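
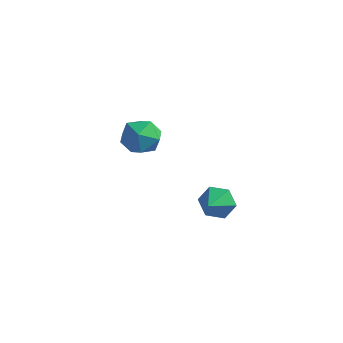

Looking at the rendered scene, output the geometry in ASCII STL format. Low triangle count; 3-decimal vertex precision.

solid 
facet normal -0.203 0.878 -0.434
outer loop
vertex 2.395 -0.69 2.92
vertex 2.066 -1.14 2.163
vertex 1.486 -0.924 2.871
endloop
endfacet
facet normal -0.016 -0.143 0.990
outer loop
vertex 2.395 -0.69 2.92
vertex 1.486 -0.924 2.871
vertex 2.314 -2.22 2.697
endloop
endfacet
facet normal -0.202 0.878 -0.433
outer loop
vertex 1.486 -0.924 2.871
vertex 2.066 -1.14 2.163
vertex 1.156 -1.373 2.114
endloop
endfacet
facet normal -0.651 -0.493 0.577
outer loop
vertex 1.486 -0.924 2.871
vertex 1.156 -1.373 2.114
vertex 2.314 -2.22 2.697
endloop
endfacet
facet normal -0.202 0.878 -0.434
outer loop
vertex 1.156 -1.373 2.114
vertex 2.066 -1.14 2.163
vertex 1.736 -1.589 1.407
endloop
endfacet
facet normal -0.523 -0.835 -0.174
outer loop
vertex 1.156 -1.373 2.114
vertex 1.736 -1.589 1.407
vertex 2.314 -2.22 2.697
endloop
endfacet
facet normal -0.202 0.878 -0.434
outer loop
vertex 1.736 -1.589 1.407
vertex 2.066 -1.14 2.163
vertex 2.645 -1.356 1.456
endloop
endfacet
facet normal 0.239 -0.826 -0.511
outer loop
vertex 1.736 -1.589 1.407
vertex 2.645 -1.356 1.456
vertex 2.314 -2.22 2.697
endloop
endfacet
facet normal -0.203 0.878 -0.434
outer loop
vertex 2.645 -1.356 1.456
vertex 2.066 -1.14 2.163
vertex 2.975 -0.906 2.212
endloop
endfacet
facet normal 0.874 -0.476 -0.098
outer loop
vertex 2.645 -1.356 1.456
vertex 2.975 -0.906 2.212
vertex 2.314 -2.22 2.697
endloop
endfacet
facet normal -0.203 0.878 -0.434
outer loop
vertex 2.975 -0.906 2.212
vertex 2.066 -1.14 2.163
vertex 2.395 -0.69 2.92
endloop
endfacet
facet normal 0.746 -0.135 0.652
outer loop
vertex 2.975 -0.906 2.212
vertex 2.395 -0.69 2.92
vertex 2.314 -2.22 2.697
endloop
endfacet
facet normal -0.897 0.205 0.392
outer loop
vertex -4.389 1.681 3.509
vertex -4.858 0.807 2.894
vertex -4.436 0.607 3.964
endloop
endfacet
facet normal -0.374 0.376 0.848
outer loop
vertex -4.389 1.681 3.509
vertex -4.436 0.607 3.964
vertex -3.476 1.257 4.1
endloop
endfacet
facet normal 0.053 0.848 0.527
outer loop
vertex -4.389 1.681 3.509
vertex -3.476 1.257 4.1
vertex -3.305 1.858 3.115
endloop
endfacet
facet normal -0.205 0.971 -0.127
outer loop
vertex -4.389 1.681 3.509
vertex -3.305 1.858 3.115
vertex -4.159 1.58 2.369
endloop
endfacet
facet normal -0.792 0.573 -0.211
outer loop
vertex -4.389 1.681 3.509
vertex -4.159 1.58 2.369
vertex -4.858 0.807 2.894
endloop
endfacet
facet normal 0.006 -0.213 0.977
outer loop
vertex -3.476 1.257 4.1
vertex -4.436 0.607 3.964
vertex -3.381 0.12 3.851
endloop
endfacet
facet normal -0.839 -0.489 0.239
outer loop
vertex -4.436 0.607 3.964
vertex -4.858 0.807 2.894
vertex -4.235 -0.158 3.105
endloop
endfacet
facet normal -0.669 0.105 -0.736
outer loop
vertex -4.858 0.807 2.894
vertex -4.159 1.58 2.369
vertex -4.064 0.443 2.12
endloop
endfacet
facet normal 0.281 0.748 -0.601
outer loop
vertex -4.159 1.58 2.369
vertex -3.305 1.858 3.115
vertex -3.104 1.093 2.256
endloop
endfacet
facet normal 0.698 0.551 0.457
outer loop
vertex -3.305 1.858 3.115
vertex -3.476 1.257 4.1
vertex -2.682 0.893 3.326
endloop
endfacet
facet normal 0.205 -0.971 0.127
outer loop
vertex -3.151 0.019 2.711
vertex -3.381 0.12 3.851
vertex -4.235 -0.158 3.105
endloop
endfacet
facet normal -0.053 -0.848 -0.527
outer loop
vertex -3.151 0.019 2.711
vertex -4.235 -0.158 3.105
vertex -4.064 0.443 2.12
endloop
endfacet
facet normal 0.374 -0.376 -0.848
outer loop
vertex -3.151 0.019 2.711
vertex -4.064 0.443 2.12
vertex -3.104 1.093 2.256
endloop
endfacet
facet normal 0.897 -0.205 -0.392
outer loop
vertex -3.151 0.019 2.711
vertex -3.104 1.093 2.256
vertex -2.682 0.893 3.326
endloop
endfacet
facet normal 0.792 -0.573 0.211
outer loop
vertex -3.151 0.019 2.711
vertex -2.682 0.893 3.326
vertex -3.381 0.12 3.851
endloop
endfacet
facet normal -0.281 -0.748 0.601
outer loop
vertex -4.235 -0.158 3.105
vertex -3.381 0.12 3.851
vertex -4.436 0.607 3.964
endloop
endfacet
facet normal -0.698 -0.551 -0.457
outer loop
vertex -4.064 0.443 2.12
vertex -4.235 -0.158 3.105
vertex -4.858 0.807 2.894
endloop
endfacet
facet normal -0.006 0.213 -0.977
outer loop
vertex -3.104 1.093 2.256
vertex -4.064 0.443 2.12
vertex -4.159 1.58 2.369
endloop
endfacet
facet normal 0.839 0.489 -0.239
outer loop
vertex -2.682 0.893 3.326
vertex -3.104 1.093 2.256
vertex -3.305 1.858 3.115
endloop
endfacet
facet normal 0.669 -0.105 0.736
outer loop
vertex -3.381 0.12 3.851
vertex -2.682 0.893 3.326
vertex -3.476 1.257 4.1
endloop
endfacet

endsolid


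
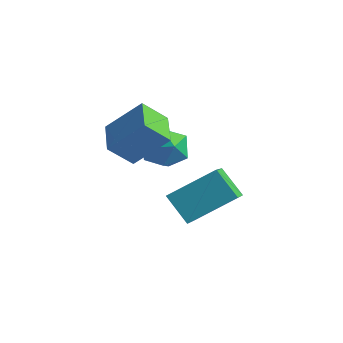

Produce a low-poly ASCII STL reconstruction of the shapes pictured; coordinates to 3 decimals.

solid 
facet normal 0.453 0.106 0.885
outer loop
vertex 2.137 1.294 1.453
vertex 1.445 0.729 1.875
vertex 2.263 0.315 1.506
endloop
endfacet
facet normal 0.926 0.138 0.352
outer loop
vertex 2.137 1.294 1.453
vertex 2.263 0.315 1.506
vertex 2.505 0.8 0.68
endloop
endfacet
facet normal 0.735 0.673 -0.080
outer loop
vertex 2.137 1.294 1.453
vertex 2.505 0.8 0.68
vertex 1.836 1.514 0.538
endloop
endfacet
facet normal 0.145 0.972 0.186
outer loop
vertex 2.137 1.294 1.453
vertex 1.836 1.514 0.538
vertex 1.181 1.47 1.277
endloop
endfacet
facet normal -0.030 0.621 0.783
outer loop
vertex 2.137 1.294 1.453
vertex 1.181 1.47 1.277
vertex 1.445 0.729 1.875
endloop
endfacet
facet normal 0.882 -0.471 -0.018
outer loop
vertex 2.505 0.8 0.68
vertex 2.263 0.315 1.506
vertex 2.039 -0.07 0.623
endloop
endfacet
facet normal 0.117 -0.522 0.845
outer loop
vertex 2.263 0.315 1.506
vertex 1.445 0.729 1.875
vertex 1.384 -0.114 1.362
endloop
endfacet
facet normal -0.665 0.311 0.679
outer loop
vertex 1.445 0.729 1.875
vertex 1.181 1.47 1.277
vertex 0.715 0.6 1.22
endloop
endfacet
facet normal -0.382 0.879 -0.286
outer loop
vertex 1.181 1.47 1.277
vertex 1.836 1.514 0.538
vertex 0.957 1.085 0.394
endloop
endfacet
facet normal 0.574 0.395 -0.717
outer loop
vertex 1.836 1.514 0.538
vertex 2.505 0.8 0.68
vertex 1.775 0.671 0.025
endloop
endfacet
facet normal -0.145 -0.972 -0.186
outer loop
vertex 1.083 0.106 0.447
vertex 2.039 -0.07 0.623
vertex 1.384 -0.114 1.362
endloop
endfacet
facet normal -0.735 -0.673 0.080
outer loop
vertex 1.083 0.106 0.447
vertex 1.384 -0.114 1.362
vertex 0.715 0.6 1.22
endloop
endfacet
facet normal -0.926 -0.138 -0.352
outer loop
vertex 1.083 0.106 0.447
vertex 0.715 0.6 1.22
vertex 0.957 1.085 0.394
endloop
endfacet
facet normal -0.453 -0.106 -0.885
outer loop
vertex 1.083 0.106 0.447
vertex 0.957 1.085 0.394
vertex 1.775 0.671 0.025
endloop
endfacet
facet normal 0.030 -0.621 -0.783
outer loop
vertex 1.083 0.106 0.447
vertex 1.775 0.671 0.025
vertex 2.039 -0.07 0.623
endloop
endfacet
facet normal 0.382 -0.879 0.286
outer loop
vertex 1.384 -0.114 1.362
vertex 2.039 -0.07 0.623
vertex 2.263 0.315 1.506
endloop
endfacet
facet normal -0.574 -0.395 0.717
outer loop
vertex 0.715 0.6 1.22
vertex 1.384 -0.114 1.362
vertex 1.445 0.729 1.875
endloop
endfacet
facet normal -0.882 0.471 0.018
outer loop
vertex 0.957 1.085 0.394
vertex 0.715 0.6 1.22
vertex 1.181 1.47 1.277
endloop
endfacet
facet normal -0.117 0.522 -0.845
outer loop
vertex 1.775 0.671 0.025
vertex 0.957 1.085 0.394
vertex 1.836 1.514 0.538
endloop
endfacet
facet normal 0.665 -0.311 -0.679
outer loop
vertex 2.039 -0.07 0.623
vertex 1.775 0.671 0.025
vertex 2.505 0.8 0.68
endloop
endfacet
facet normal -0.617 -0.359 -0.701
outer loop
vertex 1.107 -2.194 2.434
vertex 0.248 -1.065 2.611
vertex 1.764 -1.553 1.527
endloop
endfacet
facet normal 0.601 -0.790 -0.123
outer loop
vertex 2.892 -0.895 2.809
vertex 1.107 -2.194 2.434
vertex 1.764 -1.553 1.527
endloop
endfacet
facet normal -0.617 -0.360 -0.700
outer loop
vertex 1.764 -1.553 1.527
vertex 0.248 -1.065 2.611
vertex 0.904 -0.424 1.704
endloop
endfacet
facet normal 0.509 0.498 -0.703
outer loop
vertex 0.904 -0.424 1.704
vertex 2.892 -0.895 2.809
vertex 1.764 -1.553 1.527
endloop
endfacet
facet normal -0.509 -0.497 0.703
outer loop
vertex 1.107 -2.194 2.434
vertex 1.376 -0.407 3.893
vertex 0.248 -1.065 2.611
endloop
endfacet
facet normal 0.601 -0.790 -0.124
outer loop
vertex 2.236 -1.536 3.716
vertex 1.107 -2.194 2.434
vertex 2.892 -0.895 2.809
endloop
endfacet
facet normal -0.508 -0.497 0.703
outer loop
vertex 2.236 -1.536 3.716
vertex 1.376 -0.407 3.893
vertex 1.107 -2.194 2.434
endloop
endfacet
facet normal -0.601 0.790 0.123
outer loop
vertex 0.248 -1.065 2.611
vertex 1.376 -0.407 3.893
vertex 0.904 -0.424 1.704
endloop
endfacet
facet normal 0.509 0.497 -0.703
outer loop
vertex 2.033 0.234 2.986
vertex 2.892 -0.895 2.809
vertex 0.904 -0.424 1.704
endloop
endfacet
facet normal -0.601 0.790 0.123
outer loop
vertex 0.904 -0.424 1.704
vertex 1.376 -0.407 3.893
vertex 2.033 0.234 2.986
endloop
endfacet
facet normal 0.617 0.360 0.700
outer loop
vertex 2.033 0.234 2.986
vertex 2.236 -1.536 3.716
vertex 2.892 -0.895 2.809
endloop
endfacet
facet normal 0.616 0.360 0.701
outer loop
vertex 1.376 -0.407 3.893
vertex 2.236 -1.536 3.716
vertex 2.033 0.234 2.986
endloop
endfacet
facet normal -0.737 0.158 0.657
outer loop
vertex 4.107 0.153 1.093
vertex 3.405 1.693 -0.064
vertex 2.883 -1.192 0.044
endloop
endfacet
facet normal 0.342 -0.751 0.564
outer loop
vertex 3.915 -1.413 -0.876
vertex 4.107 0.153 1.093
vertex 2.883 -1.192 0.044
endloop
endfacet
facet normal -0.737 0.158 0.657
outer loop
vertex 2.883 -1.192 0.044
vertex 3.405 1.693 -0.064
vertex 2.181 0.348 -1.113
endloop
endfacet
facet normal -0.583 -0.641 -0.500
outer loop
vertex 2.181 0.348 -1.113
vertex 3.915 -1.413 -0.876
vertex 2.883 -1.192 0.044
endloop
endfacet
facet normal 0.583 0.641 0.500
outer loop
vertex 4.107 0.153 1.093
vertex 4.437 1.472 -0.984
vertex 3.405 1.693 -0.064
endloop
endfacet
facet normal 0.342 -0.751 0.564
outer loop
vertex 5.139 -0.068 0.173
vertex 4.107 0.153 1.093
vertex 3.915 -1.413 -0.876
endloop
endfacet
facet normal 0.583 0.641 0.500
outer loop
vertex 5.139 -0.068 0.173
vertex 4.437 1.472 -0.984
vertex 4.107 0.153 1.093
endloop
endfacet
facet normal -0.342 0.751 -0.564
outer loop
vertex 3.405 1.693 -0.064
vertex 4.437 1.472 -0.984
vertex 2.181 0.348 -1.113
endloop
endfacet
facet normal -0.583 -0.641 -0.500
outer loop
vertex 3.213 0.127 -2.033
vertex 3.915 -1.413 -0.876
vertex 2.181 0.348 -1.113
endloop
endfacet
facet normal -0.342 0.751 -0.564
outer loop
vertex 2.181 0.348 -1.113
vertex 4.437 1.472 -0.984
vertex 3.213 0.127 -2.033
endloop
endfacet
facet normal 0.737 -0.158 -0.657
outer loop
vertex 3.213 0.127 -2.033
vertex 5.139 -0.068 0.173
vertex 3.915 -1.413 -0.876
endloop
endfacet
facet normal 0.737 -0.158 -0.657
outer loop
vertex 4.437 1.472 -0.984
vertex 5.139 -0.068 0.173
vertex 3.213 0.127 -2.033
endloop
endfacet

endsolid


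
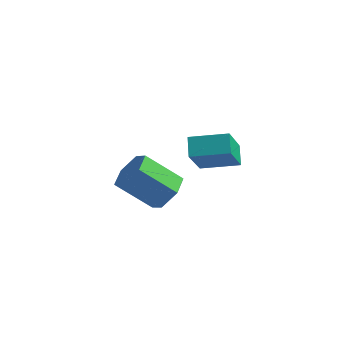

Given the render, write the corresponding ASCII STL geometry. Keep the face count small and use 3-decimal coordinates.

solid 
facet normal -0.913 -0.355 -0.201
outer loop
vertex 1.63 -3.419 0.939
vertex 1.228 -2.717 1.527
vertex 1.488 -2.122 -0.706
endloop
endfacet
facet normal 0.401 -0.702 -0.588
outer loop
vertex 3.032 -1.523 -0.367
vertex 1.63 -3.419 0.939
vertex 1.488 -2.122 -0.706
endloop
endfacet
facet normal -0.914 -0.354 -0.201
outer loop
vertex 1.488 -2.122 -0.706
vertex 1.228 -2.717 1.527
vertex 1.087 -1.42 -0.118
endloop
endfacet
facet normal -0.068 0.618 -0.784
outer loop
vertex 1.087 -1.42 -0.118
vertex 3.032 -1.523 -0.367
vertex 1.488 -2.122 -0.706
endloop
endfacet
facet normal 0.068 -0.618 0.784
outer loop
vertex 1.63 -3.419 0.939
vertex 2.772 -2.118 1.866
vertex 1.228 -2.717 1.527
endloop
endfacet
facet normal 0.402 -0.702 -0.588
outer loop
vertex 3.173 -2.82 1.278
vertex 1.63 -3.419 0.939
vertex 3.032 -1.523 -0.367
endloop
endfacet
facet normal 0.068 -0.618 0.784
outer loop
vertex 3.173 -2.82 1.278
vertex 2.772 -2.118 1.866
vertex 1.63 -3.419 0.939
endloop
endfacet
facet normal -0.402 0.702 0.588
outer loop
vertex 1.228 -2.717 1.527
vertex 2.772 -2.118 1.866
vertex 1.087 -1.42 -0.118
endloop
endfacet
facet normal -0.068 0.618 -0.784
outer loop
vertex 2.63 -0.821 0.221
vertex 3.032 -1.523 -0.367
vertex 1.087 -1.42 -0.118
endloop
endfacet
facet normal -0.402 0.702 0.588
outer loop
vertex 1.087 -1.42 -0.118
vertex 2.772 -2.118 1.866
vertex 2.63 -0.821 0.221
endloop
endfacet
facet normal 0.913 0.354 0.201
outer loop
vertex 2.63 -0.821 0.221
vertex 3.173 -2.82 1.278
vertex 3.032 -1.523 -0.367
endloop
endfacet
facet normal 0.914 0.354 0.200
outer loop
vertex 2.772 -2.118 1.866
vertex 3.173 -2.82 1.278
vertex 2.63 -0.821 0.221
endloop
endfacet
facet normal 0.725 0.261 -0.637
outer loop
vertex -0.373 0.092 -3.546
vertex -0.848 -0.426 -4.299
vertex -1.066 0.568 -4.14
endloop
endfacet
facet normal 0.144 0.847 0.511
outer loop
vertex -0.373 0.092 -3.546
vertex -1.066 0.568 -4.14
vertex -1.897 -0.456 -2.208
endloop
endfacet
facet normal 0.143 0.848 0.511
outer loop
vertex -1.897 -0.456 -2.208
vertex -1.066 0.568 -4.14
vertex -2.59 0.02 -2.803
endloop
endfacet
facet normal -0.726 -0.260 0.637
outer loop
vertex -1.897 -0.456 -2.208
vertex -2.59 0.02 -2.803
vertex -2.372 -0.974 -2.961
endloop
endfacet
facet normal 0.726 0.261 -0.637
outer loop
vertex -1.066 0.568 -4.14
vertex -0.848 -0.426 -4.299
vertex -1.541 0.05 -4.894
endloop
endfacet
facet normal -0.511 0.824 -0.244
outer loop
vertex -1.066 0.568 -4.14
vertex -1.541 0.05 -4.894
vertex -2.59 0.02 -2.803
endloop
endfacet
facet normal -0.511 0.824 -0.245
outer loop
vertex -2.59 0.02 -2.803
vertex -1.541 0.05 -4.894
vertex -3.065 -0.498 -3.556
endloop
endfacet
facet normal -0.726 -0.260 0.637
outer loop
vertex -2.59 0.02 -2.803
vertex -3.065 -0.498 -3.556
vertex -2.372 -0.974 -2.961
endloop
endfacet
facet normal 0.726 0.260 -0.637
outer loop
vertex -1.541 0.05 -4.894
vertex -0.848 -0.426 -4.299
vertex -1.323 -0.944 -5.052
endloop
endfacet
facet normal -0.655 -0.024 -0.755
outer loop
vertex -1.541 0.05 -4.894
vertex -1.323 -0.944 -5.052
vertex -3.065 -0.498 -3.556
endloop
endfacet
facet normal -0.655 -0.024 -0.755
outer loop
vertex -3.065 -0.498 -3.556
vertex -1.323 -0.944 -5.052
vertex -2.847 -1.492 -3.714
endloop
endfacet
facet normal -0.726 -0.260 0.637
outer loop
vertex -3.065 -0.498 -3.556
vertex -2.847 -1.492 -3.714
vertex -2.372 -0.974 -2.961
endloop
endfacet
facet normal 0.726 0.260 -0.637
outer loop
vertex -1.323 -0.944 -5.052
vertex -0.848 -0.426 -4.299
vertex -0.63 -1.42 -4.457
endloop
endfacet
facet normal -0.144 -0.848 -0.511
outer loop
vertex -1.323 -0.944 -5.052
vertex -0.63 -1.42 -4.457
vertex -2.847 -1.492 -3.714
endloop
endfacet
facet normal -0.144 -0.847 -0.511
outer loop
vertex -2.847 -1.492 -3.714
vertex -0.63 -1.42 -4.457
vertex -2.154 -1.968 -3.12
endloop
endfacet
facet normal -0.725 -0.261 0.637
outer loop
vertex -2.847 -1.492 -3.714
vertex -2.154 -1.968 -3.12
vertex -2.372 -0.974 -2.961
endloop
endfacet
facet normal 0.726 0.260 -0.637
outer loop
vertex -0.63 -1.42 -4.457
vertex -0.848 -0.426 -4.299
vertex -0.155 -0.902 -3.704
endloop
endfacet
facet normal 0.511 -0.824 0.245
outer loop
vertex -0.63 -1.42 -4.457
vertex -0.155 -0.902 -3.704
vertex -2.154 -1.968 -3.12
endloop
endfacet
facet normal 0.511 -0.824 0.244
outer loop
vertex -2.154 -1.968 -3.12
vertex -0.155 -0.902 -3.704
vertex -1.679 -1.45 -2.366
endloop
endfacet
facet normal -0.726 -0.261 0.637
outer loop
vertex -2.154 -1.968 -3.12
vertex -1.679 -1.45 -2.366
vertex -2.372 -0.974 -2.961
endloop
endfacet
facet normal 0.726 0.260 -0.637
outer loop
vertex -0.155 -0.902 -3.704
vertex -0.848 -0.426 -4.299
vertex -0.373 0.092 -3.546
endloop
endfacet
facet normal 0.655 0.024 0.755
outer loop
vertex -0.155 -0.902 -3.704
vertex -0.373 0.092 -3.546
vertex -1.679 -1.45 -2.366
endloop
endfacet
facet normal 0.655 0.024 0.755
outer loop
vertex -1.679 -1.45 -2.366
vertex -0.373 0.092 -3.546
vertex -1.897 -0.456 -2.208
endloop
endfacet
facet normal -0.726 -0.260 0.637
outer loop
vertex -1.679 -1.45 -2.366
vertex -1.897 -0.456 -2.208
vertex -2.372 -0.974 -2.961
endloop
endfacet

endsolid


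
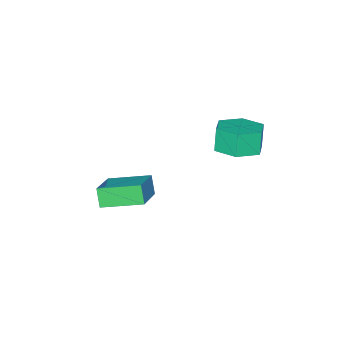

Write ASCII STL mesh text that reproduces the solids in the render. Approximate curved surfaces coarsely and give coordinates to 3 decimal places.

solid 
facet normal -0.556 0.800 0.224
outer loop
vertex 0.259 -1.169 -0.93
vertex 1.75 -0.359 -0.122
vertex 0.494 -0.773 -1.761
endloop
endfacet
facet normal -0.793 -0.432 -0.430
outer loop
vertex 1.53 -2.261 -2.178
vertex 0.259 -1.169 -0.93
vertex 0.494 -0.773 -1.761
endloop
endfacet
facet normal -0.557 0.800 0.225
outer loop
vertex 0.494 -0.773 -1.761
vertex 1.75 -0.359 -0.122
vertex 1.985 0.038 -0.953
endloop
endfacet
facet normal 0.247 0.417 -0.875
outer loop
vertex 1.985 0.038 -0.953
vertex 1.53 -2.261 -2.178
vertex 0.494 -0.773 -1.761
endloop
endfacet
facet normal -0.247 -0.417 0.875
outer loop
vertex 0.259 -1.169 -0.93
vertex 2.786 -1.847 -0.539
vertex 1.75 -0.359 -0.122
endloop
endfacet
facet normal -0.793 -0.431 -0.430
outer loop
vertex 1.295 -2.658 -1.347
vertex 0.259 -1.169 -0.93
vertex 1.53 -2.261 -2.178
endloop
endfacet
facet normal -0.247 -0.417 0.875
outer loop
vertex 1.295 -2.658 -1.347
vertex 2.786 -1.847 -0.539
vertex 0.259 -1.169 -0.93
endloop
endfacet
facet normal 0.793 0.431 0.430
outer loop
vertex 1.75 -0.359 -0.122
vertex 2.786 -1.847 -0.539
vertex 1.985 0.038 -0.953
endloop
endfacet
facet normal 0.247 0.417 -0.875
outer loop
vertex 3.021 -1.451 -1.37
vertex 1.53 -2.261 -2.178
vertex 1.985 0.038 -0.953
endloop
endfacet
facet normal 0.793 0.431 0.430
outer loop
vertex 1.985 0.038 -0.953
vertex 2.786 -1.847 -0.539
vertex 3.021 -1.451 -1.37
endloop
endfacet
facet normal 0.556 -0.800 -0.225
outer loop
vertex 3.021 -1.451 -1.37
vertex 1.295 -2.658 -1.347
vertex 1.53 -2.261 -2.178
endloop
endfacet
facet normal 0.557 -0.800 -0.224
outer loop
vertex 2.786 -1.847 -0.539
vertex 1.295 -2.658 -1.347
vertex 3.021 -1.451 -1.37
endloop
endfacet
facet normal 0.258 0.151 -0.954
outer loop
vertex 0.577 3.568 3.175
vertex -0.224 3.015 2.871
vertex -0.32 4.022 3.004
endloop
endfacet
facet normal 0.399 0.883 0.248
outer loop
vertex 0.577 3.568 3.175
vertex -0.32 4.022 3.004
vertex 0.286 3.397 4.253
endloop
endfacet
facet normal 0.399 0.883 0.248
outer loop
vertex 0.286 3.397 4.253
vertex -0.32 4.022 3.004
vertex -0.612 3.851 4.083
endloop
endfacet
facet normal -0.257 -0.152 0.954
outer loop
vertex 0.286 3.397 4.253
vertex -0.612 3.851 4.083
vertex -0.516 2.845 3.949
endloop
endfacet
facet normal 0.258 0.151 -0.954
outer loop
vertex -0.32 4.022 3.004
vertex -0.224 3.015 2.871
vertex -1.122 3.469 2.7
endloop
endfacet
facet normal -0.562 0.827 -0.021
outer loop
vertex -0.32 4.022 3.004
vertex -1.122 3.469 2.7
vertex -0.612 3.851 4.083
endloop
endfacet
facet normal -0.563 0.826 -0.021
outer loop
vertex -0.612 3.851 4.083
vertex -1.122 3.469 2.7
vertex -1.413 3.298 3.778
endloop
endfacet
facet normal -0.259 -0.152 0.954
outer loop
vertex -0.612 3.851 4.083
vertex -1.413 3.298 3.778
vertex -0.516 2.845 3.949
endloop
endfacet
facet normal 0.258 0.151 -0.954
outer loop
vertex -1.122 3.469 2.7
vertex -0.224 3.015 2.871
vertex -1.026 2.463 2.567
endloop
endfacet
facet normal -0.962 -0.056 -0.269
outer loop
vertex -1.122 3.469 2.7
vertex -1.026 2.463 2.567
vertex -1.413 3.298 3.778
endloop
endfacet
facet normal -0.962 -0.056 -0.269
outer loop
vertex -1.413 3.298 3.778
vertex -1.026 2.463 2.567
vertex -1.317 2.292 3.645
endloop
endfacet
facet normal -0.258 -0.151 0.954
outer loop
vertex -1.413 3.298 3.778
vertex -1.317 2.292 3.645
vertex -0.516 2.845 3.949
endloop
endfacet
facet normal 0.257 0.152 -0.954
outer loop
vertex -1.026 2.463 2.567
vertex -0.224 3.015 2.871
vertex -0.128 2.009 2.737
endloop
endfacet
facet normal -0.399 -0.883 -0.248
outer loop
vertex -1.026 2.463 2.567
vertex -0.128 2.009 2.737
vertex -1.317 2.292 3.645
endloop
endfacet
facet normal -0.399 -0.883 -0.248
outer loop
vertex -1.317 2.292 3.645
vertex -0.128 2.009 2.737
vertex -0.42 1.838 3.816
endloop
endfacet
facet normal -0.258 -0.151 0.954
outer loop
vertex -1.317 2.292 3.645
vertex -0.42 1.838 3.816
vertex -0.516 2.845 3.949
endloop
endfacet
facet normal 0.259 0.152 -0.954
outer loop
vertex -0.128 2.009 2.737
vertex -0.224 3.015 2.871
vertex 0.673 2.562 3.042
endloop
endfacet
facet normal 0.563 -0.827 0.021
outer loop
vertex -0.128 2.009 2.737
vertex 0.673 2.562 3.042
vertex -0.42 1.838 3.816
endloop
endfacet
facet normal 0.562 -0.827 0.021
outer loop
vertex -0.42 1.838 3.816
vertex 0.673 2.562 3.042
vertex 0.382 2.391 4.12
endloop
endfacet
facet normal -0.258 -0.151 0.954
outer loop
vertex -0.42 1.838 3.816
vertex 0.382 2.391 4.12
vertex -0.516 2.845 3.949
endloop
endfacet
facet normal 0.258 0.151 -0.954
outer loop
vertex 0.673 2.562 3.042
vertex -0.224 3.015 2.871
vertex 0.577 3.568 3.175
endloop
endfacet
facet normal 0.962 0.056 0.269
outer loop
vertex 0.673 2.562 3.042
vertex 0.577 3.568 3.175
vertex 0.382 2.391 4.12
endloop
endfacet
facet normal 0.962 0.056 0.269
outer loop
vertex 0.382 2.391 4.12
vertex 0.577 3.568 3.175
vertex 0.286 3.397 4.253
endloop
endfacet
facet normal -0.258 -0.151 0.954
outer loop
vertex 0.382 2.391 4.12
vertex 0.286 3.397 4.253
vertex -0.516 2.845 3.949
endloop
endfacet

endsolid


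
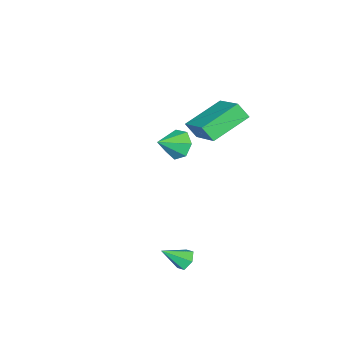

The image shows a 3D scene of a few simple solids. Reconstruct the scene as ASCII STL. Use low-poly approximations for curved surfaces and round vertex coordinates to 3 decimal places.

solid 
facet normal -0.842 0.232 -0.487
outer loop
vertex -2.95 -1.845 -3.408
vertex -3.383 -1.981 -2.724
vertex -3.041 -1.282 -2.983
endloop
endfacet
facet normal 0.873 0.375 -0.310
outer loop
vertex -2.95 -1.845 -3.408
vertex -3.041 -1.282 -2.983
vertex -2.297 -2.279 -2.096
endloop
endfacet
facet normal -0.842 0.232 -0.487
outer loop
vertex -3.041 -1.282 -2.983
vertex -3.383 -1.981 -2.724
vertex -3.389 -1.244 -2.363
endloop
endfacet
facet normal 0.616 0.728 0.301
outer loop
vertex -3.041 -1.282 -2.983
vertex -3.389 -1.244 -2.363
vertex -2.297 -2.279 -2.096
endloop
endfacet
facet normal -0.841 0.232 -0.488
outer loop
vertex -3.389 -1.244 -2.363
vertex -3.383 -1.981 -2.724
vertex -3.733 -1.761 -2.016
endloop
endfacet
facet normal 0.209 0.445 0.871
outer loop
vertex -3.389 -1.244 -2.363
vertex -3.733 -1.761 -2.016
vertex -2.297 -2.279 -2.096
endloop
endfacet
facet normal -0.842 0.231 -0.488
outer loop
vertex -3.733 -1.761 -2.016
vertex -3.383 -1.981 -2.724
vertex -3.813 -2.444 -2.202
endloop
endfacet
facet normal -0.039 -0.258 0.965
outer loop
vertex -3.733 -1.761 -2.016
vertex -3.813 -2.444 -2.202
vertex -2.297 -2.279 -2.096
endloop
endfacet
facet normal -0.842 0.232 -0.488
outer loop
vertex -3.813 -2.444 -2.202
vertex -3.383 -1.981 -2.724
vertex -3.569 -2.777 -2.781
endloop
endfacet
facet normal 0.057 -0.855 0.516
outer loop
vertex -3.813 -2.444 -2.202
vertex -3.569 -2.777 -2.781
vertex -2.297 -2.279 -2.096
endloop
endfacet
facet normal -0.843 0.232 -0.486
outer loop
vertex -3.569 -2.777 -2.781
vertex -3.383 -1.981 -2.724
vertex -3.186 -2.511 -3.318
endloop
endfacet
facet normal 0.425 -0.894 -0.140
outer loop
vertex -3.569 -2.777 -2.781
vertex -3.186 -2.511 -3.318
vertex -2.297 -2.279 -2.096
endloop
endfacet
facet normal -0.842 0.233 -0.487
outer loop
vertex -3.186 -2.511 -3.318
vertex -3.383 -1.981 -2.724
vertex -2.95 -1.845 -3.408
endloop
endfacet
facet normal 0.788 -0.348 -0.507
outer loop
vertex -3.186 -2.511 -3.318
vertex -2.95 -1.845 -3.408
vertex -2.297 -2.279 -2.096
endloop
endfacet
facet normal -0.453 -0.761 -0.465
outer loop
vertex -1.772 -0.364 0.191
vertex -3.478 0.181 0.962
vertex -1.918 0.134 -0.482
endloop
endfacet
facet normal 0.875 -0.279 -0.396
outer loop
vertex -0.962 1.739 0.498
vertex -1.772 -0.364 0.191
vertex -1.918 0.134 -0.482
endloop
endfacet
facet normal -0.453 -0.761 -0.464
outer loop
vertex -1.918 0.134 -0.482
vertex -3.478 0.181 0.962
vertex -3.624 0.678 0.289
endloop
endfacet
facet normal -0.171 0.586 -0.792
outer loop
vertex -3.624 0.678 0.289
vertex -0.962 1.739 0.498
vertex -1.918 0.134 -0.482
endloop
endfacet
facet normal 0.171 -0.586 0.792
outer loop
vertex -1.772 -0.364 0.191
vertex -2.522 1.786 1.942
vertex -3.478 0.181 0.962
endloop
endfacet
facet normal 0.875 -0.279 -0.396
outer loop
vertex -0.816 1.242 1.171
vertex -1.772 -0.364 0.191
vertex -0.962 1.739 0.498
endloop
endfacet
facet normal 0.171 -0.586 0.792
outer loop
vertex -0.816 1.242 1.171
vertex -2.522 1.786 1.942
vertex -1.772 -0.364 0.191
endloop
endfacet
facet normal -0.875 0.279 0.396
outer loop
vertex -3.478 0.181 0.962
vertex -2.522 1.786 1.942
vertex -3.624 0.678 0.289
endloop
endfacet
facet normal -0.171 0.585 -0.792
outer loop
vertex -2.668 2.284 1.269
vertex -0.962 1.739 0.498
vertex -3.624 0.678 0.289
endloop
endfacet
facet normal -0.875 0.279 0.396
outer loop
vertex -3.624 0.678 0.289
vertex -2.522 1.786 1.942
vertex -2.668 2.284 1.269
endloop
endfacet
facet normal 0.453 0.761 0.464
outer loop
vertex -2.668 2.284 1.269
vertex -0.816 1.242 1.171
vertex -0.962 1.739 0.498
endloop
endfacet
facet normal 0.453 0.761 0.465
outer loop
vertex -2.522 1.786 1.942
vertex -0.816 1.242 1.171
vertex -2.668 2.284 1.269
endloop
endfacet
facet normal -0.622 0.501 -0.602
outer loop
vertex 2.771 3.125 -4.556
vertex 2.344 2.851 -4.343
vertex 2.507 3.325 -4.117
endloop
endfacet
facet normal 0.801 0.554 0.229
outer loop
vertex 2.771 3.125 -4.556
vertex 2.507 3.325 -4.117
vertex 3.116 2.229 -3.597
endloop
endfacet
facet normal -0.623 0.501 -0.601
outer loop
vertex 2.507 3.325 -4.117
vertex 2.344 2.851 -4.343
vertex 2.081 3.051 -3.904
endloop
endfacet
facet normal 0.125 0.481 0.868
outer loop
vertex 2.507 3.325 -4.117
vertex 2.081 3.051 -3.904
vertex 3.116 2.229 -3.597
endloop
endfacet
facet normal -0.623 0.501 -0.601
outer loop
vertex 2.081 3.051 -3.904
vertex 2.344 2.851 -4.343
vertex 1.918 2.577 -4.13
endloop
endfacet
facet normal -0.454 -0.252 0.855
outer loop
vertex 2.081 3.051 -3.904
vertex 1.918 2.577 -4.13
vertex 3.116 2.229 -3.597
endloop
endfacet
facet normal -0.623 0.500 -0.602
outer loop
vertex 1.918 2.577 -4.13
vertex 2.344 2.851 -4.343
vertex 2.181 2.376 -4.569
endloop
endfacet
facet normal -0.356 -0.912 0.204
outer loop
vertex 1.918 2.577 -4.13
vertex 2.181 2.376 -4.569
vertex 3.116 2.229 -3.597
endloop
endfacet
facet normal -0.622 0.500 -0.602
outer loop
vertex 2.181 2.376 -4.569
vertex 2.344 2.851 -4.343
vertex 2.608 2.651 -4.782
endloop
endfacet
facet normal 0.323 -0.840 -0.437
outer loop
vertex 2.181 2.376 -4.569
vertex 2.608 2.651 -4.782
vertex 3.116 2.229 -3.597
endloop
endfacet
facet normal -0.622 0.501 -0.602
outer loop
vertex 2.608 2.651 -4.782
vertex 2.344 2.851 -4.343
vertex 2.771 3.125 -4.556
endloop
endfacet
facet normal 0.899 -0.107 -0.424
outer loop
vertex 2.608 2.651 -4.782
vertex 2.771 3.125 -4.556
vertex 3.116 2.229 -3.597
endloop
endfacet

endsolid


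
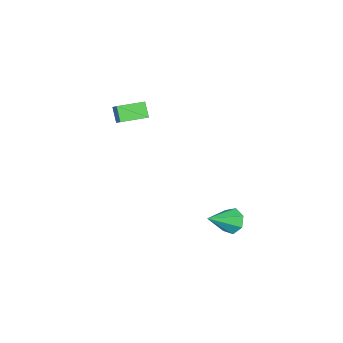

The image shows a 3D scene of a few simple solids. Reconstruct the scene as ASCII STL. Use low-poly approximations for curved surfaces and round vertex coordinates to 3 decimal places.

solid 
facet normal -0.800 0.287 -0.527
outer loop
vertex 2.722 3.625 -4.273
vertex 2.208 3.224 -3.712
vertex 2.489 4.037 -3.695
endloop
endfacet
facet normal 0.769 0.625 -0.135
outer loop
vertex 2.722 3.625 -4.273
vertex 2.489 4.037 -3.695
vertex 3.792 2.656 -2.668
endloop
endfacet
facet normal -0.800 0.287 -0.527
outer loop
vertex 2.489 4.037 -3.695
vertex 2.208 3.224 -3.712
vertex 2.045 3.837 -3.13
endloop
endfacet
facet normal 0.362 0.752 0.551
outer loop
vertex 2.489 4.037 -3.695
vertex 2.045 3.837 -3.13
vertex 3.792 2.656 -2.668
endloop
endfacet
facet normal -0.800 0.287 -0.526
outer loop
vertex 2.045 3.837 -3.13
vertex 2.208 3.224 -3.712
vertex 1.724 3.175 -3.003
endloop
endfacet
facet normal -0.098 0.233 0.967
outer loop
vertex 2.045 3.837 -3.13
vertex 1.724 3.175 -3.003
vertex 3.792 2.656 -2.668
endloop
endfacet
facet normal -0.800 0.287 -0.526
outer loop
vertex 1.724 3.175 -3.003
vertex 2.208 3.224 -3.712
vertex 1.767 2.551 -3.409
endloop
endfacet
facet normal -0.265 -0.539 0.800
outer loop
vertex 1.724 3.175 -3.003
vertex 1.767 2.551 -3.409
vertex 3.792 2.656 -2.668
endloop
endfacet
facet normal -0.800 0.287 -0.527
outer loop
vertex 1.767 2.551 -3.409
vertex 2.208 3.224 -3.712
vertex 2.143 2.434 -4.043
endloop
endfacet
facet normal -0.013 -0.985 0.174
outer loop
vertex 1.767 2.551 -3.409
vertex 2.143 2.434 -4.043
vertex 3.792 2.656 -2.668
endloop
endfacet
facet normal -0.801 0.286 -0.526
outer loop
vertex 2.143 2.434 -4.043
vertex 2.208 3.224 -3.712
vertex 2.567 2.912 -4.428
endloop
endfacet
facet normal 0.468 -0.768 -0.438
outer loop
vertex 2.143 2.434 -4.043
vertex 2.567 2.912 -4.428
vertex 3.792 2.656 -2.668
endloop
endfacet
facet normal -0.800 0.288 -0.527
outer loop
vertex 2.567 2.912 -4.428
vertex 2.208 3.224 -3.712
vertex 2.722 3.625 -4.273
endloop
endfacet
facet normal 0.816 -0.052 -0.576
outer loop
vertex 2.567 2.912 -4.428
vertex 2.722 3.625 -4.273
vertex 3.792 2.656 -2.668
endloop
endfacet
facet normal -0.782 0.623 0.009
outer loop
vertex 0.111 -4.042 1.828
vertex 0.642 -3.384 2.468
vertex 0.511 -3.527 0.967
endloop
endfacet
facet normal -0.501 -0.620 -0.604
outer loop
vertex 1.778 -4.536 0.952
vertex 0.111 -4.042 1.828
vertex 0.511 -3.527 0.967
endloop
endfacet
facet normal -0.783 0.622 0.009
outer loop
vertex 0.511 -3.527 0.967
vertex 0.642 -3.384 2.468
vertex 1.041 -2.869 1.607
endloop
endfacet
facet normal 0.370 0.477 -0.797
outer loop
vertex 1.041 -2.869 1.607
vertex 1.778 -4.536 0.952
vertex 0.511 -3.527 0.967
endloop
endfacet
facet normal -0.370 -0.477 0.797
outer loop
vertex 0.111 -4.042 1.828
vertex 1.909 -4.393 2.453
vertex 0.642 -3.384 2.468
endloop
endfacet
facet normal -0.501 -0.621 -0.603
outer loop
vertex 1.379 -5.051 1.813
vertex 0.111 -4.042 1.828
vertex 1.778 -4.536 0.952
endloop
endfacet
facet normal -0.370 -0.477 0.797
outer loop
vertex 1.379 -5.051 1.813
vertex 1.909 -4.393 2.453
vertex 0.111 -4.042 1.828
endloop
endfacet
facet normal 0.501 0.620 0.603
outer loop
vertex 0.642 -3.384 2.468
vertex 1.909 -4.393 2.453
vertex 1.041 -2.869 1.607
endloop
endfacet
facet normal 0.370 0.477 -0.797
outer loop
vertex 2.309 -3.878 1.592
vertex 1.778 -4.536 0.952
vertex 1.041 -2.869 1.607
endloop
endfacet
facet normal 0.501 0.620 0.604
outer loop
vertex 1.041 -2.869 1.607
vertex 1.909 -4.393 2.453
vertex 2.309 -3.878 1.592
endloop
endfacet
facet normal 0.783 -0.622 -0.010
outer loop
vertex 2.309 -3.878 1.592
vertex 1.379 -5.051 1.813
vertex 1.778 -4.536 0.952
endloop
endfacet
facet normal 0.783 -0.622 -0.009
outer loop
vertex 1.909 -4.393 2.453
vertex 1.379 -5.051 1.813
vertex 2.309 -3.878 1.592
endloop
endfacet

endsolid


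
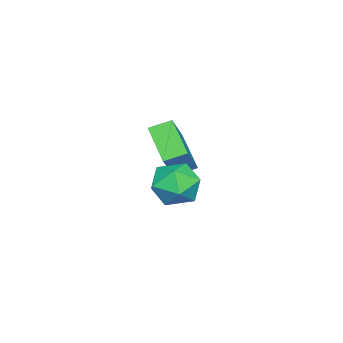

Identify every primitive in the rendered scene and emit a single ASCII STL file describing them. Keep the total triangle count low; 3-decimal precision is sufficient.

solid 
facet normal -0.627 -0.029 -0.778
outer loop
vertex -3.114 -0.678 -2.114
vertex -1.835 0.592 -3.192
vertex -2.585 -1.545 -2.508
endloop
endfacet
facet normal -0.609 -0.605 0.513
outer loop
vertex -1.425 -1.492 -1.068
vertex -3.114 -0.678 -2.114
vertex -2.585 -1.545 -2.508
endloop
endfacet
facet normal -0.627 -0.029 -0.778
outer loop
vertex -2.585 -1.545 -2.508
vertex -1.835 0.592 -3.192
vertex -1.306 -0.276 -3.586
endloop
endfacet
facet normal 0.485 -0.796 -0.362
outer loop
vertex -1.306 -0.276 -3.586
vertex -1.425 -1.492 -1.068
vertex -2.585 -1.545 -2.508
endloop
endfacet
facet normal -0.485 0.796 0.362
outer loop
vertex -3.114 -0.678 -2.114
vertex -0.675 0.645 -1.752
vertex -1.835 0.592 -3.192
endloop
endfacet
facet normal -0.609 -0.604 0.513
outer loop
vertex -1.954 -0.624 -0.674
vertex -3.114 -0.678 -2.114
vertex -1.425 -1.492 -1.068
endloop
endfacet
facet normal -0.485 0.796 0.361
outer loop
vertex -1.954 -0.624 -0.674
vertex -0.675 0.645 -1.752
vertex -3.114 -0.678 -2.114
endloop
endfacet
facet normal 0.609 0.604 -0.513
outer loop
vertex -1.835 0.592 -3.192
vertex -0.675 0.645 -1.752
vertex -1.306 -0.276 -3.586
endloop
endfacet
facet normal 0.486 -0.796 -0.361
outer loop
vertex -0.146 -0.222 -2.146
vertex -1.425 -1.492 -1.068
vertex -1.306 -0.276 -3.586
endloop
endfacet
facet normal 0.609 0.605 -0.513
outer loop
vertex -1.306 -0.276 -3.586
vertex -0.675 0.645 -1.752
vertex -0.146 -0.222 -2.146
endloop
endfacet
facet normal 0.627 0.029 0.778
outer loop
vertex -0.146 -0.222 -2.146
vertex -1.954 -0.624 -0.674
vertex -1.425 -1.492 -1.068
endloop
endfacet
facet normal 0.627 0.029 0.778
outer loop
vertex -0.675 0.645 -1.752
vertex -1.954 -0.624 -0.674
vertex -0.146 -0.222 -2.146
endloop
endfacet
facet normal -0.974 0.047 0.222
outer loop
vertex 1.783 2.183 -1.844
vertex 1.766 1.028 -1.675
vertex 2.003 1.744 -0.785
endloop
endfacet
facet normal -0.642 0.652 0.404
outer loop
vertex 1.783 2.183 -1.844
vertex 2.003 1.744 -0.785
vertex 2.645 2.629 -1.194
endloop
endfacet
facet normal -0.339 0.923 -0.183
outer loop
vertex 1.783 2.183 -1.844
vertex 2.645 2.629 -1.194
vertex 2.804 2.46 -2.338
endloop
endfacet
facet normal -0.484 0.484 -0.729
outer loop
vertex 1.783 2.183 -1.844
vertex 2.804 2.46 -2.338
vertex 2.261 1.47 -2.635
endloop
endfacet
facet normal -0.876 -0.057 -0.478
outer loop
vertex 1.783 2.183 -1.844
vertex 2.261 1.47 -2.635
vertex 1.766 1.028 -1.675
endloop
endfacet
facet normal -0.122 0.488 0.864
outer loop
vertex 2.645 2.629 -1.194
vertex 2.003 1.744 -0.785
vertex 3.159 1.75 -0.625
endloop
endfacet
facet normal -0.659 -0.490 0.570
outer loop
vertex 2.003 1.744 -0.785
vertex 1.766 1.028 -1.675
vertex 2.616 0.76 -0.922
endloop
endfacet
facet normal -0.502 -0.657 -0.562
outer loop
vertex 1.766 1.028 -1.675
vertex 2.261 1.47 -2.635
vertex 2.775 0.591 -2.066
endloop
endfacet
facet normal 0.133 0.217 -0.967
outer loop
vertex 2.261 1.47 -2.635
vertex 2.804 2.46 -2.338
vertex 3.417 1.476 -2.475
endloop
endfacet
facet normal 0.368 0.926 -0.086
outer loop
vertex 2.804 2.46 -2.338
vertex 2.645 2.629 -1.194
vertex 3.654 2.192 -1.585
endloop
endfacet
facet normal 0.484 -0.484 0.729
outer loop
vertex 3.637 1.037 -1.416
vertex 3.159 1.75 -0.625
vertex 2.616 0.76 -0.922
endloop
endfacet
facet normal 0.339 -0.923 0.183
outer loop
vertex 3.637 1.037 -1.416
vertex 2.616 0.76 -0.922
vertex 2.775 0.591 -2.066
endloop
endfacet
facet normal 0.642 -0.652 -0.404
outer loop
vertex 3.637 1.037 -1.416
vertex 2.775 0.591 -2.066
vertex 3.417 1.476 -2.475
endloop
endfacet
facet normal 0.974 -0.047 -0.222
outer loop
vertex 3.637 1.037 -1.416
vertex 3.417 1.476 -2.475
vertex 3.654 2.192 -1.585
endloop
endfacet
facet normal 0.876 0.057 0.478
outer loop
vertex 3.637 1.037 -1.416
vertex 3.654 2.192 -1.585
vertex 3.159 1.75 -0.625
endloop
endfacet
facet normal -0.133 -0.217 0.967
outer loop
vertex 2.616 0.76 -0.922
vertex 3.159 1.75 -0.625
vertex 2.003 1.744 -0.785
endloop
endfacet
facet normal -0.368 -0.926 0.086
outer loop
vertex 2.775 0.591 -2.066
vertex 2.616 0.76 -0.922
vertex 1.766 1.028 -1.675
endloop
endfacet
facet normal 0.122 -0.488 -0.864
outer loop
vertex 3.417 1.476 -2.475
vertex 2.775 0.591 -2.066
vertex 2.261 1.47 -2.635
endloop
endfacet
facet normal 0.659 0.490 -0.570
outer loop
vertex 3.654 2.192 -1.585
vertex 3.417 1.476 -2.475
vertex 2.804 2.46 -2.338
endloop
endfacet
facet normal 0.502 0.657 0.562
outer loop
vertex 3.159 1.75 -0.625
vertex 3.654 2.192 -1.585
vertex 2.645 2.629 -1.194
endloop
endfacet

endsolid


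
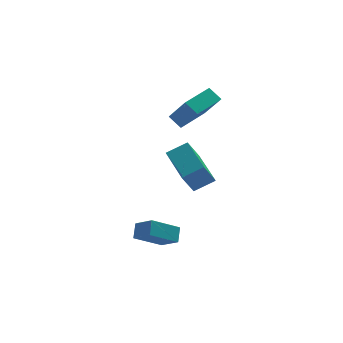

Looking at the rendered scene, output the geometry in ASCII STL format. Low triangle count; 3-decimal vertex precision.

solid 
facet normal -0.477 0.677 -0.561
outer loop
vertex -0.129 -3.399 -1.774
vertex 1.219 -3.169 -2.643
vertex -0.367 -4.006 -2.304
endloop
endfacet
facet normal -0.832 -0.142 0.537
outer loop
vertex 0.201 -4.811 -1.637
vertex -0.129 -3.399 -1.774
vertex -0.367 -4.006 -2.304
endloop
endfacet
facet normal -0.477 0.677 -0.560
outer loop
vertex -0.367 -4.006 -2.304
vertex 1.219 -3.169 -2.643
vertex 0.981 -3.775 -3.173
endloop
endfacet
facet normal -0.283 -0.722 -0.631
outer loop
vertex 0.981 -3.775 -3.173
vertex 0.201 -4.811 -1.637
vertex -0.367 -4.006 -2.304
endloop
endfacet
facet normal 0.283 0.722 0.631
outer loop
vertex -0.129 -3.399 -1.774
vertex 1.787 -3.974 -1.976
vertex 1.219 -3.169 -2.643
endloop
endfacet
facet normal -0.832 -0.142 0.536
outer loop
vertex 0.439 -4.205 -1.107
vertex -0.129 -3.399 -1.774
vertex 0.201 -4.811 -1.637
endloop
endfacet
facet normal 0.283 0.722 0.631
outer loop
vertex 0.439 -4.205 -1.107
vertex 1.787 -3.974 -1.976
vertex -0.129 -3.399 -1.774
endloop
endfacet
facet normal 0.832 0.142 -0.536
outer loop
vertex 1.219 -3.169 -2.643
vertex 1.787 -3.974 -1.976
vertex 0.981 -3.775 -3.173
endloop
endfacet
facet normal -0.284 -0.722 -0.631
outer loop
vertex 1.549 -4.581 -2.506
vertex 0.201 -4.811 -1.637
vertex 0.981 -3.775 -3.173
endloop
endfacet
facet normal 0.832 0.142 -0.536
outer loop
vertex 0.981 -3.775 -3.173
vertex 1.787 -3.974 -1.976
vertex 1.549 -4.581 -2.506
endloop
endfacet
facet normal 0.477 -0.677 0.560
outer loop
vertex 1.549 -4.581 -2.506
vertex 0.439 -4.205 -1.107
vertex 0.201 -4.811 -1.637
endloop
endfacet
facet normal 0.477 -0.677 0.561
outer loop
vertex 1.787 -3.974 -1.976
vertex 0.439 -4.205 -1.107
vertex 1.549 -4.581 -2.506
endloop
endfacet
facet normal -0.807 -0.578 -0.119
outer loop
vertex 3.244 -1.373 3.749
vertex 2.802 -0.861 4.264
vertex 2.734 -0.365 2.309
endloop
endfacet
facet normal 0.521 -0.602 -0.606
outer loop
vertex 4.138 0.641 2.516
vertex 3.244 -1.373 3.749
vertex 2.734 -0.365 2.309
endloop
endfacet
facet normal -0.806 -0.579 -0.119
outer loop
vertex 2.734 -0.365 2.309
vertex 2.802 -0.861 4.264
vertex 2.291 0.146 2.824
endloop
endfacet
facet normal -0.279 0.551 -0.787
outer loop
vertex 2.291 0.146 2.824
vertex 4.138 0.641 2.516
vertex 2.734 -0.365 2.309
endloop
endfacet
facet normal 0.279 -0.551 0.787
outer loop
vertex 3.244 -1.373 3.749
vertex 4.206 0.145 4.471
vertex 2.802 -0.861 4.264
endloop
endfacet
facet normal 0.521 -0.602 -0.606
outer loop
vertex 4.649 -0.366 3.956
vertex 3.244 -1.373 3.749
vertex 4.138 0.641 2.516
endloop
endfacet
facet normal 0.279 -0.551 0.787
outer loop
vertex 4.649 -0.366 3.956
vertex 4.206 0.145 4.471
vertex 3.244 -1.373 3.749
endloop
endfacet
facet normal -0.521 0.602 0.606
outer loop
vertex 2.802 -0.861 4.264
vertex 4.206 0.145 4.471
vertex 2.291 0.146 2.824
endloop
endfacet
facet normal -0.279 0.551 -0.787
outer loop
vertex 3.696 1.153 3.031
vertex 4.138 0.641 2.516
vertex 2.291 0.146 2.824
endloop
endfacet
facet normal -0.521 0.602 0.606
outer loop
vertex 2.291 0.146 2.824
vertex 4.206 0.145 4.471
vertex 3.696 1.153 3.031
endloop
endfacet
facet normal 0.807 0.578 0.118
outer loop
vertex 3.696 1.153 3.031
vertex 4.649 -0.366 3.956
vertex 4.138 0.641 2.516
endloop
endfacet
facet normal 0.807 0.579 0.120
outer loop
vertex 4.206 0.145 4.471
vertex 4.649 -0.366 3.956
vertex 3.696 1.153 3.031
endloop
endfacet
facet normal -0.452 -0.258 0.854
outer loop
vertex 3.132 -3.031 1.227
vertex 2.879 -1.041 1.694
vertex 2.107 -3.034 0.684
endloop
endfacet
facet normal 0.123 -0.966 -0.227
outer loop
vertex 2.761 -2.659 -0.554
vertex 3.132 -3.031 1.227
vertex 2.107 -3.034 0.684
endloop
endfacet
facet normal -0.451 -0.258 0.854
outer loop
vertex 2.107 -3.034 0.684
vertex 2.879 -1.041 1.694
vertex 1.853 -1.044 1.152
endloop
endfacet
facet normal -0.884 -0.003 -0.468
outer loop
vertex 1.853 -1.044 1.152
vertex 2.761 -2.659 -0.554
vertex 2.107 -3.034 0.684
endloop
endfacet
facet normal 0.884 0.003 0.468
outer loop
vertex 3.132 -3.031 1.227
vertex 3.533 -0.666 0.456
vertex 2.879 -1.041 1.694
endloop
endfacet
facet normal 0.123 -0.966 -0.227
outer loop
vertex 3.787 -2.656 -0.012
vertex 3.132 -3.031 1.227
vertex 2.761 -2.659 -0.554
endloop
endfacet
facet normal 0.884 0.003 0.468
outer loop
vertex 3.787 -2.656 -0.012
vertex 3.533 -0.666 0.456
vertex 3.132 -3.031 1.227
endloop
endfacet
facet normal -0.123 0.966 0.228
outer loop
vertex 2.879 -1.041 1.694
vertex 3.533 -0.666 0.456
vertex 1.853 -1.044 1.152
endloop
endfacet
facet normal -0.884 -0.003 -0.468
outer loop
vertex 2.508 -0.669 -0.087
vertex 2.761 -2.659 -0.554
vertex 1.853 -1.044 1.152
endloop
endfacet
facet normal -0.123 0.966 0.227
outer loop
vertex 1.853 -1.044 1.152
vertex 3.533 -0.666 0.456
vertex 2.508 -0.669 -0.087
endloop
endfacet
facet normal 0.451 0.258 -0.855
outer loop
vertex 2.508 -0.669 -0.087
vertex 3.787 -2.656 -0.012
vertex 2.761 -2.659 -0.554
endloop
endfacet
facet normal 0.452 0.258 -0.854
outer loop
vertex 3.533 -0.666 0.456
vertex 3.787 -2.656 -0.012
vertex 2.508 -0.669 -0.087
endloop
endfacet

endsolid


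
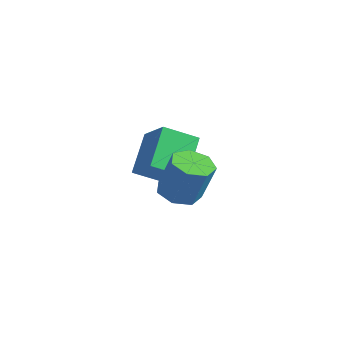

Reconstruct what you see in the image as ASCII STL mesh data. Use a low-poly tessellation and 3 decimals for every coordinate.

solid 
facet normal -0.293 -0.148 -0.944
outer loop
vertex 1.176 2.203 -1.057
vertex 0.61 1.508 -0.772
vertex 0.417 2.424 -0.856
endloop
endfacet
facet normal 0.219 0.951 -0.217
outer loop
vertex 1.176 2.203 -1.057
vertex 0.417 2.424 -0.856
vertex 1.736 2.486 0.747
endloop
endfacet
facet normal 0.220 0.951 -0.218
outer loop
vertex 1.736 2.486 0.747
vertex 0.417 2.424 -0.856
vertex 0.977 2.708 0.948
endloop
endfacet
facet normal 0.294 0.148 0.944
outer loop
vertex 1.736 2.486 0.747
vertex 0.977 2.708 0.948
vertex 1.17 1.792 1.032
endloop
endfacet
facet normal -0.293 -0.148 -0.945
outer loop
vertex 0.417 2.424 -0.856
vertex 0.61 1.508 -0.772
vertex -0.197 1.956 -0.592
endloop
endfacet
facet normal -0.590 0.806 0.056
outer loop
vertex 0.417 2.424 -0.856
vertex -0.197 1.956 -0.592
vertex 0.977 2.708 0.948
endloop
endfacet
facet normal -0.590 0.805 0.057
outer loop
vertex 0.977 2.708 0.948
vertex -0.197 1.956 -0.592
vertex 0.364 2.24 1.212
endloop
endfacet
facet normal 0.293 0.148 0.944
outer loop
vertex 0.977 2.708 0.948
vertex 0.364 2.24 1.212
vertex 1.17 1.792 1.032
endloop
endfacet
facet normal -0.293 -0.149 -0.944
outer loop
vertex -0.197 1.956 -0.592
vertex 0.61 1.508 -0.772
vertex -0.203 1.151 -0.463
endloop
endfacet
facet normal -0.956 0.053 0.289
outer loop
vertex -0.197 1.956 -0.592
vertex -0.203 1.151 -0.463
vertex 0.364 2.24 1.212
endloop
endfacet
facet normal -0.956 0.054 0.288
outer loop
vertex 0.364 2.24 1.212
vertex -0.203 1.151 -0.463
vertex 0.357 1.434 1.341
endloop
endfacet
facet normal 0.293 0.149 0.944
outer loop
vertex 0.364 2.24 1.212
vertex 0.357 1.434 1.341
vertex 1.17 1.792 1.032
endloop
endfacet
facet normal -0.294 -0.149 -0.944
outer loop
vertex -0.203 1.151 -0.463
vertex 0.61 1.508 -0.772
vertex 0.403 0.614 -0.567
endloop
endfacet
facet normal -0.602 -0.738 0.303
outer loop
vertex -0.203 1.151 -0.463
vertex 0.403 0.614 -0.567
vertex 0.357 1.434 1.341
endloop
endfacet
facet normal -0.602 -0.739 0.303
outer loop
vertex 0.357 1.434 1.341
vertex 0.403 0.614 -0.567
vertex 0.963 0.898 1.237
endloop
endfacet
facet normal 0.293 0.149 0.944
outer loop
vertex 0.357 1.434 1.341
vertex 0.963 0.898 1.237
vertex 1.17 1.792 1.032
endloop
endfacet
facet normal -0.293 -0.149 -0.944
outer loop
vertex 0.403 0.614 -0.567
vertex 0.61 1.508 -0.772
vertex 1.165 0.751 -0.825
endloop
endfacet
facet normal 0.206 -0.975 0.090
outer loop
vertex 0.403 0.614 -0.567
vertex 1.165 0.751 -0.825
vertex 0.963 0.898 1.237
endloop
endfacet
facet normal 0.206 -0.975 0.090
outer loop
vertex 0.963 0.898 1.237
vertex 1.165 0.751 -0.825
vertex 1.725 1.035 0.979
endloop
endfacet
facet normal 0.293 0.149 0.944
outer loop
vertex 0.963 0.898 1.237
vertex 1.725 1.035 0.979
vertex 1.17 1.792 1.032
endloop
endfacet
facet normal -0.293 -0.149 -0.944
outer loop
vertex 1.165 0.751 -0.825
vertex 0.61 1.508 -0.772
vertex 1.508 1.458 -1.043
endloop
endfacet
facet normal 0.859 -0.476 -0.192
outer loop
vertex 1.165 0.751 -0.825
vertex 1.508 1.458 -1.043
vertex 1.725 1.035 0.979
endloop
endfacet
facet normal 0.858 -0.477 -0.192
outer loop
vertex 1.725 1.035 0.979
vertex 1.508 1.458 -1.043
vertex 2.069 1.742 0.761
endloop
endfacet
facet normal 0.293 0.149 0.944
outer loop
vertex 1.725 1.035 0.979
vertex 2.069 1.742 0.761
vertex 1.17 1.792 1.032
endloop
endfacet
facet normal -0.293 -0.148 -0.944
outer loop
vertex 1.508 1.458 -1.043
vertex 0.61 1.508 -0.772
vertex 1.176 2.203 -1.057
endloop
endfacet
facet normal 0.865 0.379 -0.329
outer loop
vertex 1.508 1.458 -1.043
vertex 1.176 2.203 -1.057
vertex 2.069 1.742 0.761
endloop
endfacet
facet normal 0.865 0.381 -0.328
outer loop
vertex 2.069 1.742 0.761
vertex 1.176 2.203 -1.057
vertex 1.736 2.486 0.747
endloop
endfacet
facet normal 0.293 0.149 0.944
outer loop
vertex 2.069 1.742 0.761
vertex 1.736 2.486 0.747
vertex 1.17 1.792 1.032
endloop
endfacet
facet normal -0.776 0.088 -0.624
outer loop
vertex -3.711 2.452 -2.172
vertex -4.649 3.827 -0.812
vertex -2.942 3.742 -2.947
endloop
endfacet
facet normal 0.436 -0.640 -0.633
outer loop
vertex -1.451 3.573 -1.748
vertex -3.711 2.452 -2.172
vertex -2.942 3.742 -2.947
endloop
endfacet
facet normal -0.776 0.088 -0.624
outer loop
vertex -2.942 3.742 -2.947
vertex -4.649 3.827 -0.812
vertex -3.88 5.118 -1.586
endloop
endfacet
facet normal 0.455 0.763 -0.458
outer loop
vertex -3.88 5.118 -1.586
vertex -1.451 3.573 -1.748
vertex -2.942 3.742 -2.947
endloop
endfacet
facet normal -0.455 -0.764 0.458
outer loop
vertex -3.711 2.452 -2.172
vertex -3.158 3.658 0.387
vertex -4.649 3.827 -0.812
endloop
endfacet
facet normal 0.436 -0.639 -0.633
outer loop
vertex -2.22 2.282 -0.974
vertex -3.711 2.452 -2.172
vertex -1.451 3.573 -1.748
endloop
endfacet
facet normal -0.455 -0.763 0.458
outer loop
vertex -2.22 2.282 -0.974
vertex -3.158 3.658 0.387
vertex -3.711 2.452 -2.172
endloop
endfacet
facet normal -0.436 0.639 0.633
outer loop
vertex -4.649 3.827 -0.812
vertex -3.158 3.658 0.387
vertex -3.88 5.118 -1.586
endloop
endfacet
facet normal 0.455 0.764 -0.458
outer loop
vertex -2.389 4.948 -0.388
vertex -1.451 3.573 -1.748
vertex -3.88 5.118 -1.586
endloop
endfacet
facet normal -0.436 0.640 0.633
outer loop
vertex -3.88 5.118 -1.586
vertex -3.158 3.658 0.387
vertex -2.389 4.948 -0.388
endloop
endfacet
facet normal 0.776 -0.088 0.624
outer loop
vertex -2.389 4.948 -0.388
vertex -2.22 2.282 -0.974
vertex -1.451 3.573 -1.748
endloop
endfacet
facet normal 0.776 -0.088 0.624
outer loop
vertex -3.158 3.658 0.387
vertex -2.22 2.282 -0.974
vertex -2.389 4.948 -0.388
endloop
endfacet

endsolid


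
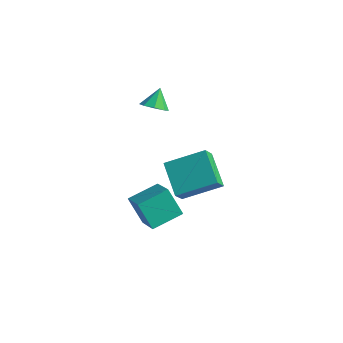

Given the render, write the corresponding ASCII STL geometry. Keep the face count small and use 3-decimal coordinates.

solid 
facet normal 0.101 -0.700 -0.707
outer loop
vertex -0.287 2.544 1.518
vertex -0.934 2.296 1.671
vertex -0.676 2.784 1.225
endloop
endfacet
facet normal 0.541 0.841 -0.029
outer loop
vertex -0.287 2.544 1.518
vertex -0.676 2.784 1.225
vertex -1.046 3.064 2.449
endloop
endfacet
facet normal 0.100 -0.700 -0.707
outer loop
vertex -0.676 2.784 1.225
vertex -0.934 2.296 1.671
vertex -1.216 2.739 1.193
endloop
endfacet
facet normal -0.066 0.968 -0.242
outer loop
vertex -0.676 2.784 1.225
vertex -1.216 2.739 1.193
vertex -1.046 3.064 2.449
endloop
endfacet
facet normal 0.103 -0.698 -0.708
outer loop
vertex -1.216 2.739 1.193
vertex -0.934 2.296 1.671
vertex -1.592 2.433 1.44
endloop
endfacet
facet normal -0.667 0.738 -0.101
outer loop
vertex -1.216 2.739 1.193
vertex -1.592 2.433 1.44
vertex -1.046 3.064 2.449
endloop
endfacet
facet normal 0.103 -0.699 -0.707
outer loop
vertex -1.592 2.433 1.44
vertex -0.934 2.296 1.671
vertex -1.582 2.047 1.823
endloop
endfacet
facet normal -0.906 0.286 0.312
outer loop
vertex -1.592 2.433 1.44
vertex -1.582 2.047 1.823
vertex -1.046 3.064 2.449
endloop
endfacet
facet normal 0.102 -0.699 -0.708
outer loop
vertex -1.582 2.047 1.823
vertex -0.934 2.296 1.671
vertex -1.193 1.807 2.116
endloop
endfacet
facet normal -0.645 -0.124 0.754
outer loop
vertex -1.582 2.047 1.823
vertex -1.193 1.807 2.116
vertex -1.046 3.064 2.449
endloop
endfacet
facet normal 0.101 -0.698 -0.709
outer loop
vertex -1.193 1.807 2.116
vertex -0.934 2.296 1.671
vertex -0.652 1.853 2.148
endloop
endfacet
facet normal -0.036 -0.252 0.967
outer loop
vertex -1.193 1.807 2.116
vertex -0.652 1.853 2.148
vertex -1.046 3.064 2.449
endloop
endfacet
facet normal 0.101 -0.698 -0.709
outer loop
vertex -0.652 1.853 2.148
vertex -0.934 2.296 1.671
vertex -0.277 2.158 1.901
endloop
endfacet
facet normal 0.563 -0.022 0.826
outer loop
vertex -0.652 1.853 2.148
vertex -0.277 2.158 1.901
vertex -1.046 3.064 2.449
endloop
endfacet
facet normal 0.101 -0.699 -0.708
outer loop
vertex -0.277 2.158 1.901
vertex -0.934 2.296 1.671
vertex -0.287 2.544 1.518
endloop
endfacet
facet normal 0.802 0.431 0.413
outer loop
vertex -0.277 2.158 1.901
vertex -0.287 2.544 1.518
vertex -1.046 3.064 2.449
endloop
endfacet
facet normal -0.740 -0.564 -0.367
outer loop
vertex 3.746 -3.83 3.253
vertex 2.578 -2.81 4.041
vertex 3.699 -3.149 2.302
endloop
endfacet
facet normal 0.672 -0.586 -0.453
outer loop
vertex 5.142 -2.05 3.019
vertex 3.746 -3.83 3.253
vertex 3.699 -3.149 2.302
endloop
endfacet
facet normal -0.740 -0.563 -0.367
outer loop
vertex 3.699 -3.149 2.302
vertex 2.578 -2.81 4.041
vertex 2.531 -2.129 3.091
endloop
endfacet
facet normal -0.040 0.582 -0.812
outer loop
vertex 2.531 -2.129 3.091
vertex 5.142 -2.05 3.019
vertex 3.699 -3.149 2.302
endloop
endfacet
facet normal 0.040 -0.582 0.812
outer loop
vertex 3.746 -3.83 3.253
vertex 4.021 -1.711 4.758
vertex 2.578 -2.81 4.041
endloop
endfacet
facet normal 0.671 -0.586 -0.453
outer loop
vertex 5.189 -2.731 3.969
vertex 3.746 -3.83 3.253
vertex 5.142 -2.05 3.019
endloop
endfacet
facet normal 0.040 -0.582 0.812
outer loop
vertex 5.189 -2.731 3.969
vertex 4.021 -1.711 4.758
vertex 3.746 -3.83 3.253
endloop
endfacet
facet normal -0.672 0.586 0.453
outer loop
vertex 2.578 -2.81 4.041
vertex 4.021 -1.711 4.758
vertex 2.531 -2.129 3.091
endloop
endfacet
facet normal -0.040 0.582 -0.812
outer loop
vertex 3.974 -1.03 3.807
vertex 5.142 -2.05 3.019
vertex 2.531 -2.129 3.091
endloop
endfacet
facet normal -0.671 0.586 0.453
outer loop
vertex 2.531 -2.129 3.091
vertex 4.021 -1.711 4.758
vertex 3.974 -1.03 3.807
endloop
endfacet
facet normal 0.740 0.564 0.367
outer loop
vertex 3.974 -1.03 3.807
vertex 5.189 -2.731 3.969
vertex 5.142 -2.05 3.019
endloop
endfacet
facet normal 0.740 0.564 0.367
outer loop
vertex 4.021 -1.711 4.758
vertex 5.189 -2.731 3.969
vertex 3.974 -1.03 3.807
endloop
endfacet
facet normal -0.574 0.524 -0.629
outer loop
vertex -0.187 -1.373 -1.713
vertex 0.625 -0.053 -1.355
vertex 0.761 -1.657 -2.814
endloop
endfacet
facet normal -0.510 -0.830 -0.225
outer loop
vertex 1.955 -2.747 -1.505
vertex -0.187 -1.373 -1.713
vertex 0.761 -1.657 -2.814
endloop
endfacet
facet normal -0.574 0.524 -0.630
outer loop
vertex 0.761 -1.657 -2.814
vertex 0.625 -0.053 -1.355
vertex 1.573 -0.338 -2.456
endloop
endfacet
facet normal 0.640 -0.192 -0.744
outer loop
vertex 1.573 -0.338 -2.456
vertex 1.955 -2.747 -1.505
vertex 0.761 -1.657 -2.814
endloop
endfacet
facet normal -0.640 0.192 0.744
outer loop
vertex -0.187 -1.373 -1.713
vertex 1.819 -1.143 -0.046
vertex 0.625 -0.053 -1.355
endloop
endfacet
facet normal -0.511 -0.830 -0.225
outer loop
vertex 1.007 -2.462 -0.404
vertex -0.187 -1.373 -1.713
vertex 1.955 -2.747 -1.505
endloop
endfacet
facet normal -0.640 0.192 0.744
outer loop
vertex 1.007 -2.462 -0.404
vertex 1.819 -1.143 -0.046
vertex -0.187 -1.373 -1.713
endloop
endfacet
facet normal 0.511 0.830 0.225
outer loop
vertex 0.625 -0.053 -1.355
vertex 1.819 -1.143 -0.046
vertex 1.573 -0.338 -2.456
endloop
endfacet
facet normal 0.640 -0.192 -0.744
outer loop
vertex 2.767 -1.427 -1.147
vertex 1.955 -2.747 -1.505
vertex 1.573 -0.338 -2.456
endloop
endfacet
facet normal 0.510 0.830 0.225
outer loop
vertex 1.573 -0.338 -2.456
vertex 1.819 -1.143 -0.046
vertex 2.767 -1.427 -1.147
endloop
endfacet
facet normal 0.574 -0.524 0.630
outer loop
vertex 2.767 -1.427 -1.147
vertex 1.007 -2.462 -0.404
vertex 1.955 -2.747 -1.505
endloop
endfacet
facet normal 0.574 -0.524 0.629
outer loop
vertex 1.819 -1.143 -0.046
vertex 1.007 -2.462 -0.404
vertex 2.767 -1.427 -1.147
endloop
endfacet

endsolid


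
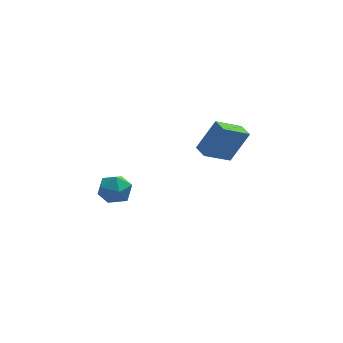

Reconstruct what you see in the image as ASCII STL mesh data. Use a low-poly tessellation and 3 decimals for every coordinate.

solid 
facet normal -0.673 0.719 -0.175
outer loop
vertex -3.936 0.241 3.367
vertex -4.634 -0.393 3.446
vertex -4.332 0.076 4.211
endloop
endfacet
facet normal -0.094 0.984 0.148
outer loop
vertex -3.936 0.241 3.367
vertex -4.332 0.076 4.211
vertex -3.394 0.176 4.14
endloop
endfacet
facet normal 0.473 0.841 -0.261
outer loop
vertex -3.936 0.241 3.367
vertex -3.394 0.176 4.14
vertex -3.116 -0.231 3.332
endloop
endfacet
facet normal 0.245 0.488 -0.838
outer loop
vertex -3.936 0.241 3.367
vertex -3.116 -0.231 3.332
vertex -3.883 -0.582 2.903
endloop
endfacet
facet normal -0.463 0.412 -0.784
outer loop
vertex -3.936 0.241 3.367
vertex -3.883 -0.582 2.903
vertex -4.634 -0.393 3.446
endloop
endfacet
facet normal -0.010 0.640 0.768
outer loop
vertex -3.394 0.176 4.14
vertex -4.332 0.076 4.211
vertex -3.757 -0.498 4.697
endloop
endfacet
facet normal -0.946 0.211 0.244
outer loop
vertex -4.332 0.076 4.211
vertex -4.634 -0.393 3.446
vertex -4.524 -0.849 4.268
endloop
endfacet
facet normal -0.608 -0.285 -0.741
outer loop
vertex -4.634 -0.393 3.446
vertex -3.883 -0.582 2.903
vertex -4.246 -1.256 3.46
endloop
endfacet
facet normal 0.537 -0.163 -0.828
outer loop
vertex -3.883 -0.582 2.903
vertex -3.116 -0.231 3.332
vertex -3.308 -1.156 3.389
endloop
endfacet
facet normal 0.906 0.409 0.106
outer loop
vertex -3.116 -0.231 3.332
vertex -3.394 0.176 4.14
vertex -3.006 -0.687 4.154
endloop
endfacet
facet normal -0.245 -0.488 0.838
outer loop
vertex -3.704 -1.321 4.233
vertex -3.757 -0.498 4.697
vertex -4.524 -0.849 4.268
endloop
endfacet
facet normal -0.473 -0.841 0.261
outer loop
vertex -3.704 -1.321 4.233
vertex -4.524 -0.849 4.268
vertex -4.246 -1.256 3.46
endloop
endfacet
facet normal 0.094 -0.984 -0.148
outer loop
vertex -3.704 -1.321 4.233
vertex -4.246 -1.256 3.46
vertex -3.308 -1.156 3.389
endloop
endfacet
facet normal 0.673 -0.719 0.175
outer loop
vertex -3.704 -1.321 4.233
vertex -3.308 -1.156 3.389
vertex -3.006 -0.687 4.154
endloop
endfacet
facet normal 0.463 -0.412 0.784
outer loop
vertex -3.704 -1.321 4.233
vertex -3.006 -0.687 4.154
vertex -3.757 -0.498 4.697
endloop
endfacet
facet normal -0.537 0.163 0.828
outer loop
vertex -4.524 -0.849 4.268
vertex -3.757 -0.498 4.697
vertex -4.332 0.076 4.211
endloop
endfacet
facet normal -0.906 -0.409 -0.106
outer loop
vertex -4.246 -1.256 3.46
vertex -4.524 -0.849 4.268
vertex -4.634 -0.393 3.446
endloop
endfacet
facet normal 0.010 -0.640 -0.768
outer loop
vertex -3.308 -1.156 3.389
vertex -4.246 -1.256 3.46
vertex -3.883 -0.582 2.903
endloop
endfacet
facet normal 0.946 -0.211 -0.244
outer loop
vertex -3.006 -0.687 4.154
vertex -3.308 -1.156 3.389
vertex -3.116 -0.231 3.332
endloop
endfacet
facet normal 0.608 0.285 0.741
outer loop
vertex -3.757 -0.498 4.697
vertex -3.006 -0.687 4.154
vertex -3.394 0.176 4.14
endloop
endfacet
facet normal -0.510 -0.130 -0.850
outer loop
vertex 1.144 3.15 2.798
vertex 0.875 3.966 2.835
vertex 2.594 3.672 1.848
endloop
endfacet
facet normal 0.313 -0.949 -0.043
outer loop
vertex 3.625 3.934 3.565
vertex 1.144 3.15 2.798
vertex 2.594 3.672 1.848
endloop
endfacet
facet normal -0.510 -0.130 -0.850
outer loop
vertex 2.594 3.672 1.848
vertex 0.875 3.966 2.835
vertex 2.325 4.488 1.885
endloop
endfacet
facet normal 0.801 0.288 -0.525
outer loop
vertex 2.325 4.488 1.885
vertex 3.625 3.934 3.565
vertex 2.594 3.672 1.848
endloop
endfacet
facet normal -0.801 -0.288 0.525
outer loop
vertex 1.144 3.15 2.798
vertex 1.906 4.228 4.552
vertex 0.875 3.966 2.835
endloop
endfacet
facet normal 0.313 -0.949 -0.043
outer loop
vertex 2.175 3.412 4.515
vertex 1.144 3.15 2.798
vertex 3.625 3.934 3.565
endloop
endfacet
facet normal -0.801 -0.288 0.525
outer loop
vertex 2.175 3.412 4.515
vertex 1.906 4.228 4.552
vertex 1.144 3.15 2.798
endloop
endfacet
facet normal -0.313 0.949 0.043
outer loop
vertex 0.875 3.966 2.835
vertex 1.906 4.228 4.552
vertex 2.325 4.488 1.885
endloop
endfacet
facet normal 0.801 0.288 -0.525
outer loop
vertex 3.356 4.75 3.602
vertex 3.625 3.934 3.565
vertex 2.325 4.488 1.885
endloop
endfacet
facet normal -0.313 0.949 0.043
outer loop
vertex 2.325 4.488 1.885
vertex 1.906 4.228 4.552
vertex 3.356 4.75 3.602
endloop
endfacet
facet normal 0.510 0.130 0.850
outer loop
vertex 3.356 4.75 3.602
vertex 2.175 3.412 4.515
vertex 3.625 3.934 3.565
endloop
endfacet
facet normal 0.510 0.130 0.850
outer loop
vertex 1.906 4.228 4.552
vertex 2.175 3.412 4.515
vertex 3.356 4.75 3.602
endloop
endfacet

endsolid


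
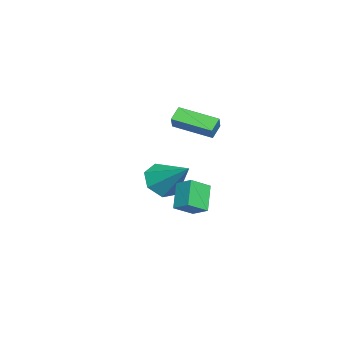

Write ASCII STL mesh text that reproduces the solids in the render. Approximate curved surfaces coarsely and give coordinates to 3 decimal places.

solid 
facet normal -0.472 -0.649 -0.597
outer loop
vertex -2.867 -3.084 -5.166
vertex -3.639 -3.197 -4.434
vertex -3.582 -2.496 -5.24
endloop
endfacet
facet normal 0.587 0.653 -0.478
outer loop
vertex -2.867 -3.084 -5.166
vertex -3.582 -2.496 -5.24
vertex -2.641 -1.823 -3.166
endloop
endfacet
facet normal -0.471 -0.649 -0.597
outer loop
vertex -3.582 -2.496 -5.24
vertex -3.639 -3.197 -4.434
vertex -4.34 -2.436 -4.707
endloop
endfacet
facet normal -0.108 0.959 -0.262
outer loop
vertex -3.582 -2.496 -5.24
vertex -4.34 -2.436 -4.707
vertex -2.641 -1.823 -3.166
endloop
endfacet
facet normal -0.471 -0.648 -0.599
outer loop
vertex -4.34 -2.436 -4.707
vertex -3.639 -3.197 -4.434
vertex -4.571 -2.95 -3.969
endloop
endfacet
facet normal -0.576 0.744 0.338
outer loop
vertex -4.34 -2.436 -4.707
vertex -4.571 -2.95 -3.969
vertex -2.641 -1.823 -3.166
endloop
endfacet
facet normal -0.470 -0.648 -0.599
outer loop
vertex -4.571 -2.95 -3.969
vertex -3.639 -3.197 -4.434
vertex -4.1 -3.65 -3.581
endloop
endfacet
facet normal -0.462 0.171 0.870
outer loop
vertex -4.571 -2.95 -3.969
vertex -4.1 -3.65 -3.581
vertex -2.641 -1.823 -3.166
endloop
endfacet
facet normal -0.471 -0.648 -0.599
outer loop
vertex -4.1 -3.65 -3.581
vertex -3.639 -3.197 -4.434
vertex -3.283 -4.009 -3.835
endloop
endfacet
facet normal 0.146 -0.328 0.933
outer loop
vertex -4.1 -3.65 -3.581
vertex -3.283 -4.009 -3.835
vertex -2.641 -1.823 -3.166
endloop
endfacet
facet normal -0.471 -0.648 -0.598
outer loop
vertex -3.283 -4.009 -3.835
vertex -3.639 -3.197 -4.434
vertex -2.734 -3.757 -4.54
endloop
endfacet
facet normal 0.791 -0.379 0.480
outer loop
vertex -3.283 -4.009 -3.835
vertex -2.734 -3.757 -4.54
vertex -2.641 -1.823 -3.166
endloop
endfacet
facet normal -0.471 -0.649 -0.597
outer loop
vertex -2.734 -3.757 -4.54
vertex -3.639 -3.197 -4.434
vertex -2.867 -3.084 -5.166
endloop
endfacet
facet normal 0.987 0.058 -0.148
outer loop
vertex -2.734 -3.757 -4.54
vertex -2.867 -3.084 -5.166
vertex -2.641 -1.823 -3.166
endloop
endfacet
facet normal -0.678 -0.057 -0.733
outer loop
vertex -3.613 -2.416 -0.19
vertex -3.264 -0.514 -0.661
vertex -3.013 -2.658 -0.726
endloop
endfacet
facet normal -0.175 -0.956 0.236
outer loop
vertex -2.396 -2.606 -0.059
vertex -3.613 -2.416 -0.19
vertex -3.013 -2.658 -0.726
endloop
endfacet
facet normal -0.678 -0.057 -0.732
outer loop
vertex -3.013 -2.658 -0.726
vertex -3.264 -0.514 -0.661
vertex -2.665 -0.756 -1.197
endloop
endfacet
facet normal 0.714 -0.289 -0.638
outer loop
vertex -2.665 -0.756 -1.197
vertex -2.396 -2.606 -0.059
vertex -3.013 -2.658 -0.726
endloop
endfacet
facet normal -0.714 0.289 0.638
outer loop
vertex -3.613 -2.416 -0.19
vertex -2.647 -0.462 0.006
vertex -3.264 -0.514 -0.661
endloop
endfacet
facet normal -0.175 -0.956 0.236
outer loop
vertex -2.995 -2.364 0.477
vertex -3.613 -2.416 -0.19
vertex -2.396 -2.606 -0.059
endloop
endfacet
facet normal -0.713 0.289 0.639
outer loop
vertex -2.995 -2.364 0.477
vertex -2.647 -0.462 0.006
vertex -3.613 -2.416 -0.19
endloop
endfacet
facet normal 0.175 0.956 -0.236
outer loop
vertex -3.264 -0.514 -0.661
vertex -2.647 -0.462 0.006
vertex -2.665 -0.756 -1.197
endloop
endfacet
facet normal 0.713 -0.289 -0.638
outer loop
vertex -2.047 -0.704 -0.53
vertex -2.396 -2.606 -0.059
vertex -2.665 -0.756 -1.197
endloop
endfacet
facet normal 0.175 0.956 -0.236
outer loop
vertex -2.665 -0.756 -1.197
vertex -2.647 -0.462 0.006
vertex -2.047 -0.704 -0.53
endloop
endfacet
facet normal 0.678 0.057 0.732
outer loop
vertex -2.047 -0.704 -0.53
vertex -2.995 -2.364 0.477
vertex -2.396 -2.606 -0.059
endloop
endfacet
facet normal 0.678 0.057 0.733
outer loop
vertex -2.647 -0.462 0.006
vertex -2.995 -2.364 0.477
vertex -2.047 -0.704 -0.53
endloop
endfacet
facet normal -0.573 0.653 -0.495
outer loop
vertex 0.752 -0.957 -2.971
vertex 1.193 -0.246 -2.543
vertex 1.72 -0.916 -4.037
endloop
endfacet
facet normal -0.469 -0.757 -0.455
outer loop
vertex 2.367 -1.654 -3.477
vertex 0.752 -0.957 -2.971
vertex 1.72 -0.916 -4.037
endloop
endfacet
facet normal -0.572 0.654 -0.495
outer loop
vertex 1.72 -0.916 -4.037
vertex 1.193 -0.246 -2.543
vertex 2.161 -0.205 -3.608
endloop
endfacet
facet normal 0.673 0.029 -0.739
outer loop
vertex 2.161 -0.205 -3.608
vertex 2.367 -1.654 -3.477
vertex 1.72 -0.916 -4.037
endloop
endfacet
facet normal -0.672 -0.028 0.740
outer loop
vertex 0.752 -0.957 -2.971
vertex 1.84 -0.984 -1.983
vertex 1.193 -0.246 -2.543
endloop
endfacet
facet normal -0.469 -0.756 -0.456
outer loop
vertex 1.399 -1.695 -2.412
vertex 0.752 -0.957 -2.971
vertex 2.367 -1.654 -3.477
endloop
endfacet
facet normal -0.672 -0.029 0.740
outer loop
vertex 1.399 -1.695 -2.412
vertex 1.84 -0.984 -1.983
vertex 0.752 -0.957 -2.971
endloop
endfacet
facet normal 0.469 0.757 0.455
outer loop
vertex 1.193 -0.246 -2.543
vertex 1.84 -0.984 -1.983
vertex 2.161 -0.205 -3.608
endloop
endfacet
facet normal 0.672 0.029 -0.740
outer loop
vertex 2.808 -0.943 -3.049
vertex 2.367 -1.654 -3.477
vertex 2.161 -0.205 -3.608
endloop
endfacet
facet normal 0.469 0.756 0.455
outer loop
vertex 2.161 -0.205 -3.608
vertex 1.84 -0.984 -1.983
vertex 2.808 -0.943 -3.049
endloop
endfacet
facet normal 0.573 -0.653 0.495
outer loop
vertex 2.808 -0.943 -3.049
vertex 1.399 -1.695 -2.412
vertex 2.367 -1.654 -3.477
endloop
endfacet
facet normal 0.573 -0.654 0.495
outer loop
vertex 1.84 -0.984 -1.983
vertex 1.399 -1.695 -2.412
vertex 2.808 -0.943 -3.049
endloop
endfacet

endsolid


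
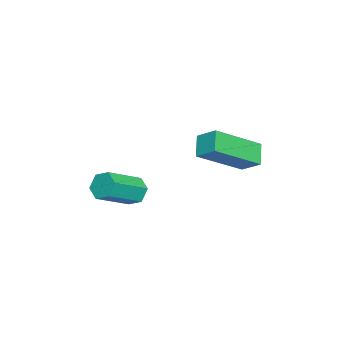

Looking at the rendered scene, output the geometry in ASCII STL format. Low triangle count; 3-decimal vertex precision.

solid 
facet normal -0.710 -0.159 0.686
outer loop
vertex -2.007 -0.09 0.273
vertex -1.72 0.593 0.728
vertex -3.252 1.105 -0.738
endloop
endfacet
facet normal -0.329 -0.786 -0.524
outer loop
vertex -2.62 1.247 -1.348
vertex -2.007 -0.09 0.273
vertex -3.252 1.105 -0.738
endloop
endfacet
facet normal -0.710 -0.160 0.686
outer loop
vertex -3.252 1.105 -0.738
vertex -1.72 0.593 0.728
vertex -2.965 1.788 -0.282
endloop
endfacet
facet normal -0.622 0.598 -0.505
outer loop
vertex -2.965 1.788 -0.282
vertex -2.62 1.247 -1.348
vertex -3.252 1.105 -0.738
endloop
endfacet
facet normal 0.622 -0.598 0.505
outer loop
vertex -2.007 -0.09 0.273
vertex -1.088 0.735 0.118
vertex -1.72 0.593 0.728
endloop
endfacet
facet normal -0.330 -0.786 -0.523
outer loop
vertex -1.375 0.052 -0.338
vertex -2.007 -0.09 0.273
vertex -2.62 1.247 -1.348
endloop
endfacet
facet normal 0.622 -0.598 0.505
outer loop
vertex -1.375 0.052 -0.338
vertex -1.088 0.735 0.118
vertex -2.007 -0.09 0.273
endloop
endfacet
facet normal 0.329 0.786 0.524
outer loop
vertex -1.72 0.593 0.728
vertex -1.088 0.735 0.118
vertex -2.965 1.788 -0.282
endloop
endfacet
facet normal -0.622 0.598 -0.505
outer loop
vertex -2.333 1.93 -0.893
vertex -2.62 1.247 -1.348
vertex -2.965 1.788 -0.282
endloop
endfacet
facet normal 0.329 0.786 0.523
outer loop
vertex -2.965 1.788 -0.282
vertex -1.088 0.735 0.118
vertex -2.333 1.93 -0.893
endloop
endfacet
facet normal 0.710 0.159 -0.686
outer loop
vertex -2.333 1.93 -0.893
vertex -1.375 0.052 -0.338
vertex -2.62 1.247 -1.348
endloop
endfacet
facet normal 0.710 0.160 -0.686
outer loop
vertex -1.088 0.735 0.118
vertex -1.375 0.052 -0.338
vertex -2.333 1.93 -0.893
endloop
endfacet
facet normal -0.729 0.508 -0.459
outer loop
vertex -1.721 -1.866 -2.833
vertex -2.117 -2.209 -2.584
vertex -1.946 -1.723 -2.318
endloop
endfacet
facet normal 0.564 0.826 0.017
outer loop
vertex -1.721 -1.866 -2.833
vertex -1.946 -1.723 -2.318
vertex -0.627 -2.627 -2.144
endloop
endfacet
facet normal 0.563 0.826 0.020
outer loop
vertex -0.627 -2.627 -2.144
vertex -1.946 -1.723 -2.318
vertex -0.853 -2.485 -1.629
endloop
endfacet
facet normal 0.729 -0.507 0.460
outer loop
vertex -0.627 -2.627 -2.144
vertex -0.853 -2.485 -1.629
vertex -1.023 -2.971 -1.896
endloop
endfacet
facet normal -0.729 0.508 -0.459
outer loop
vertex -1.946 -1.723 -2.318
vertex -2.117 -2.209 -2.584
vertex -2.342 -2.067 -2.069
endloop
endfacet
facet normal -0.054 0.626 0.778
outer loop
vertex -1.946 -1.723 -2.318
vertex -2.342 -2.067 -2.069
vertex -0.853 -2.485 -1.629
endloop
endfacet
facet normal -0.054 0.625 0.778
outer loop
vertex -0.853 -2.485 -1.629
vertex -2.342 -2.067 -2.069
vertex -1.248 -2.828 -1.381
endloop
endfacet
facet normal 0.729 -0.507 0.459
outer loop
vertex -0.853 -2.485 -1.629
vertex -1.248 -2.828 -1.381
vertex -1.023 -2.971 -1.896
endloop
endfacet
facet normal -0.729 0.508 -0.459
outer loop
vertex -2.342 -2.067 -2.069
vertex -2.117 -2.209 -2.584
vertex -2.513 -2.553 -2.336
endloop
endfacet
facet normal -0.618 -0.200 0.760
outer loop
vertex -2.342 -2.067 -2.069
vertex -2.513 -2.553 -2.336
vertex -1.248 -2.828 -1.381
endloop
endfacet
facet normal -0.618 -0.199 0.761
outer loop
vertex -1.248 -2.828 -1.381
vertex -2.513 -2.553 -2.336
vertex -1.419 -3.314 -1.647
endloop
endfacet
facet normal 0.729 -0.508 0.459
outer loop
vertex -1.248 -2.828 -1.381
vertex -1.419 -3.314 -1.647
vertex -1.023 -2.971 -1.896
endloop
endfacet
facet normal -0.729 0.507 -0.460
outer loop
vertex -2.513 -2.553 -2.336
vertex -2.117 -2.209 -2.584
vertex -2.287 -2.695 -2.851
endloop
endfacet
facet normal -0.563 -0.826 -0.019
outer loop
vertex -2.513 -2.553 -2.336
vertex -2.287 -2.695 -2.851
vertex -1.419 -3.314 -1.647
endloop
endfacet
facet normal -0.564 -0.825 -0.017
outer loop
vertex -1.419 -3.314 -1.647
vertex -2.287 -2.695 -2.851
vertex -1.194 -3.457 -2.162
endloop
endfacet
facet normal 0.729 -0.508 0.459
outer loop
vertex -1.419 -3.314 -1.647
vertex -1.194 -3.457 -2.162
vertex -1.023 -2.971 -1.896
endloop
endfacet
facet normal -0.729 0.507 -0.459
outer loop
vertex -2.287 -2.695 -2.851
vertex -2.117 -2.209 -2.584
vertex -1.892 -2.352 -3.099
endloop
endfacet
facet normal 0.055 -0.626 -0.778
outer loop
vertex -2.287 -2.695 -2.851
vertex -1.892 -2.352 -3.099
vertex -1.194 -3.457 -2.162
endloop
endfacet
facet normal 0.054 -0.626 -0.778
outer loop
vertex -1.194 -3.457 -2.162
vertex -1.892 -2.352 -3.099
vertex -0.798 -3.113 -2.411
endloop
endfacet
facet normal 0.729 -0.508 0.459
outer loop
vertex -1.194 -3.457 -2.162
vertex -0.798 -3.113 -2.411
vertex -1.023 -2.971 -1.896
endloop
endfacet
facet normal -0.729 0.508 -0.459
outer loop
vertex -1.892 -2.352 -3.099
vertex -2.117 -2.209 -2.584
vertex -1.721 -1.866 -2.833
endloop
endfacet
facet normal 0.617 0.199 -0.761
outer loop
vertex -1.892 -2.352 -3.099
vertex -1.721 -1.866 -2.833
vertex -0.798 -3.113 -2.411
endloop
endfacet
facet normal 0.618 0.200 -0.760
outer loop
vertex -0.798 -3.113 -2.411
vertex -1.721 -1.866 -2.833
vertex -0.627 -2.627 -2.144
endloop
endfacet
facet normal 0.729 -0.508 0.459
outer loop
vertex -0.798 -3.113 -2.411
vertex -0.627 -2.627 -2.144
vertex -1.023 -2.971 -1.896
endloop
endfacet

endsolid
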